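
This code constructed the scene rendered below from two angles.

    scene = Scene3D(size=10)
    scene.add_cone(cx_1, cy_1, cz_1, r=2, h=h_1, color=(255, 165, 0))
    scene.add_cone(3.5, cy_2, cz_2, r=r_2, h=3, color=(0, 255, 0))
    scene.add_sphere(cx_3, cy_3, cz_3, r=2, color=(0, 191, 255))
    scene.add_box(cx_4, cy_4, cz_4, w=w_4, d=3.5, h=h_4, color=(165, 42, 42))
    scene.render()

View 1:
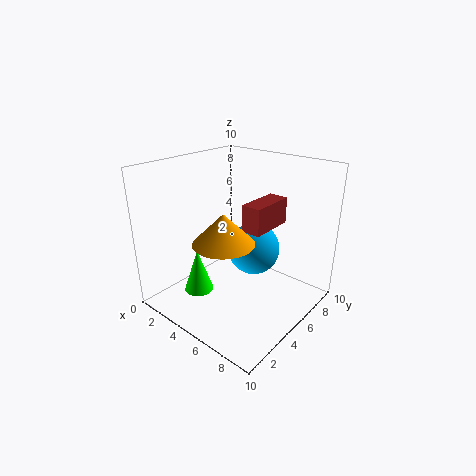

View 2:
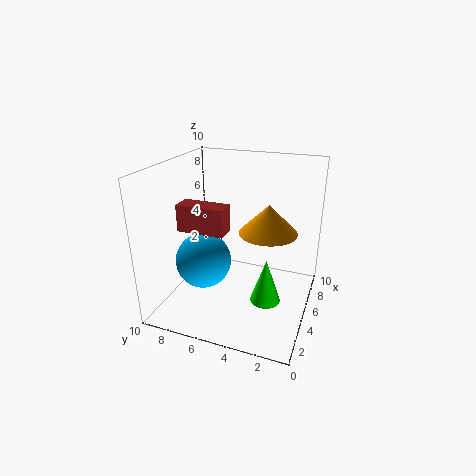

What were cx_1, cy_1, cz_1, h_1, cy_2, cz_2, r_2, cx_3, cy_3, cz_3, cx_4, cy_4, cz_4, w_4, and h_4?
cx_1 = 5.5; cy_1 = 3; cz_1 = 5.5; h_1 = 2; cy_2 = 2.5; cz_2 = 1.5; r_2 = 1; cx_3 = 4.5; cy_3 = 7.5; cz_3 = 3; cx_4 = 4.5; cy_4 = 6; cz_4 = 5; w_4 = 1.5; h_4 = 2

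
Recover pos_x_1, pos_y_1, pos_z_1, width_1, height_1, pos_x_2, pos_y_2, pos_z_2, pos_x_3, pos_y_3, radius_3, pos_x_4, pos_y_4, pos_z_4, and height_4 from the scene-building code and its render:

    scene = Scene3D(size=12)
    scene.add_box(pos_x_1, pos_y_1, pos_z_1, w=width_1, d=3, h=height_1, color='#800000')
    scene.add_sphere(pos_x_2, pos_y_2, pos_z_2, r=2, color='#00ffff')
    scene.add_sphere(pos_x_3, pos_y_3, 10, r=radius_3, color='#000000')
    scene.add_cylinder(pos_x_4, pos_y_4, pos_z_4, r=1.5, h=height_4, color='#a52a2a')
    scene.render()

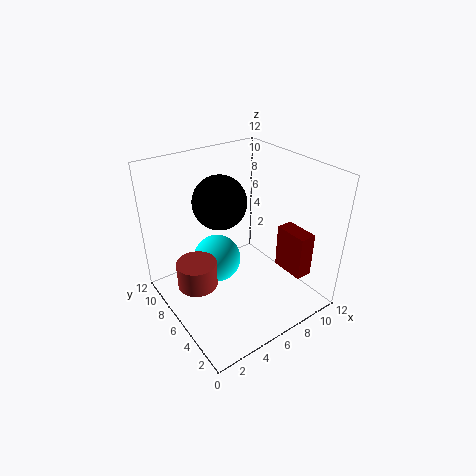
pos_x_1 = 10, pos_y_1 = 2.5, pos_z_1 = 2, width_1 = 1.5, height_1 = 4, pos_x_2 = 4.5, pos_y_2 = 7, pos_z_2 = 4, pos_x_3 = 4, pos_y_3 = 5.5, radius_3 = 2, pos_x_4 = 1.5, pos_y_4 = 5, pos_z_4 = 4, height_4 = 2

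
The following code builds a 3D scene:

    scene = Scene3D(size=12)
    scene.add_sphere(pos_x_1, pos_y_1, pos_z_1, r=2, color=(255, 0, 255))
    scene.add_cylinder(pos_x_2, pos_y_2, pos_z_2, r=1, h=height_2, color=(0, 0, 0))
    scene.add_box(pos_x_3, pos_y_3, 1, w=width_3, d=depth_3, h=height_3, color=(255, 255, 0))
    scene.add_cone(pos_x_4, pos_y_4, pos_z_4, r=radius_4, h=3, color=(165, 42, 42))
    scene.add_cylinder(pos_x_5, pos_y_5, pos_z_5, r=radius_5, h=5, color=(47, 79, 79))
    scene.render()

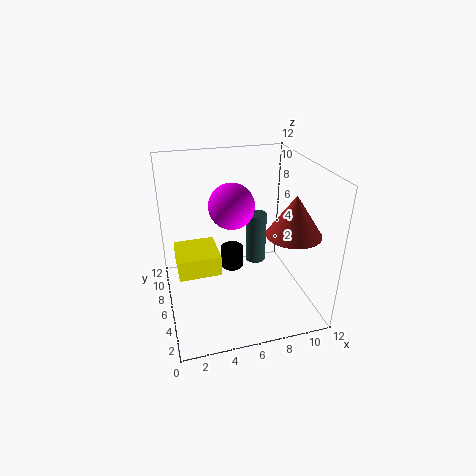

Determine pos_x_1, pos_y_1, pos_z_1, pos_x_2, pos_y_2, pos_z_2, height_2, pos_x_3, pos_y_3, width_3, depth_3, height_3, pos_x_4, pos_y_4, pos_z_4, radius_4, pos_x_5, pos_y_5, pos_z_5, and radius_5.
pos_x_1 = 6, pos_y_1 = 8, pos_z_1 = 8, pos_x_2 = 6, pos_y_2 = 8, pos_z_2 = 2, height_2 = 2, pos_x_3 = 1, pos_y_3 = 8, width_3 = 4, depth_3 = 4, height_3 = 2, pos_x_4 = 9, pos_y_4 = 2, pos_z_4 = 8, radius_4 = 2, pos_x_5 = 9, pos_y_5 = 10, pos_z_5 = 1, radius_5 = 1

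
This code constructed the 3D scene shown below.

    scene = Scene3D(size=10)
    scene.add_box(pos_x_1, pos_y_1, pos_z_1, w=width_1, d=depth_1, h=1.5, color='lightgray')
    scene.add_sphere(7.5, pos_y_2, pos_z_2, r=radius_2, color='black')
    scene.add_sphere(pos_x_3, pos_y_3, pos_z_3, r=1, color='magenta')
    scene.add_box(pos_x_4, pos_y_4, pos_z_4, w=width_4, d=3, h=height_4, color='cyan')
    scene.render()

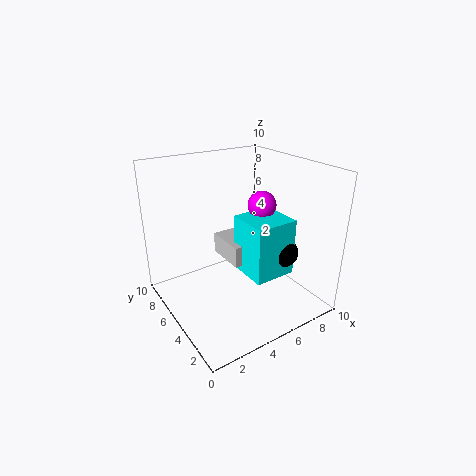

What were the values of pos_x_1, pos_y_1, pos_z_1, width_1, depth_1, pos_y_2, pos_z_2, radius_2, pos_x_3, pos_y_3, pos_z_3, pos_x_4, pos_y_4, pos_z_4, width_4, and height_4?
pos_x_1 = 4.5
pos_y_1 = 4.5
pos_z_1 = 3
width_1 = 2
depth_1 = 3
pos_y_2 = 3
pos_z_2 = 4
radius_2 = 1
pos_x_3 = 7
pos_y_3 = 5
pos_z_3 = 7
pos_x_4 = 5
pos_y_4 = 2.5
pos_z_4 = 2.5
width_4 = 3
height_4 = 4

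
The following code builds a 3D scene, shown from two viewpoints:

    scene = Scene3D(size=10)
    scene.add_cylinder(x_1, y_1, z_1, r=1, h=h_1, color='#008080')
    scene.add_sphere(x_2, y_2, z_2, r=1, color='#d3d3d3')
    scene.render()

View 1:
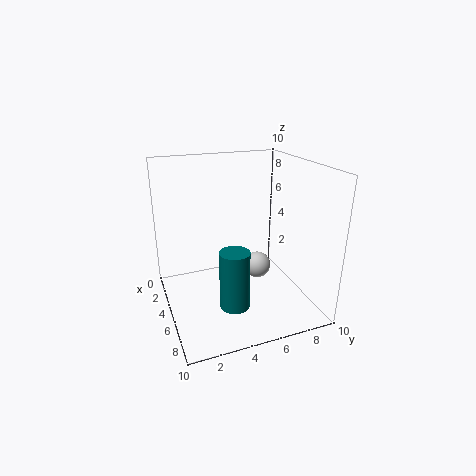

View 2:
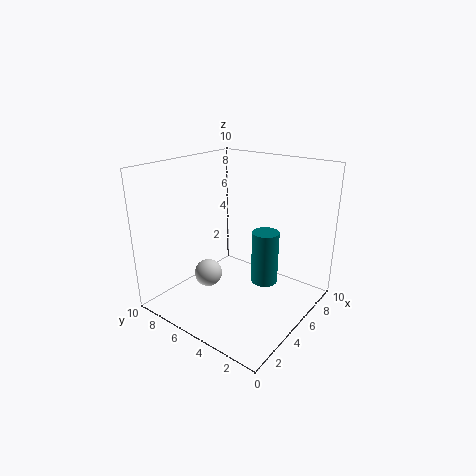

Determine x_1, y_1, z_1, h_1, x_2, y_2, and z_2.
x_1 = 7
y_1 = 4
z_1 = 1
h_1 = 4
x_2 = 4
y_2 = 7
z_2 = 2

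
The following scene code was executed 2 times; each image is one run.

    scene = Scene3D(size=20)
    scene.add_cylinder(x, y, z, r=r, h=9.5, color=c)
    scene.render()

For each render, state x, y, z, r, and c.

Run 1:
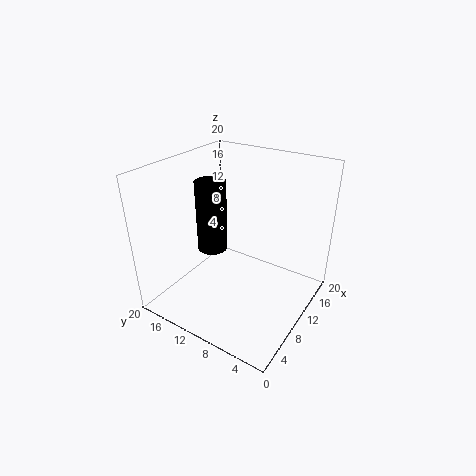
x = 7.5; y = 12.5; z = 9; r = 2; c = 'black'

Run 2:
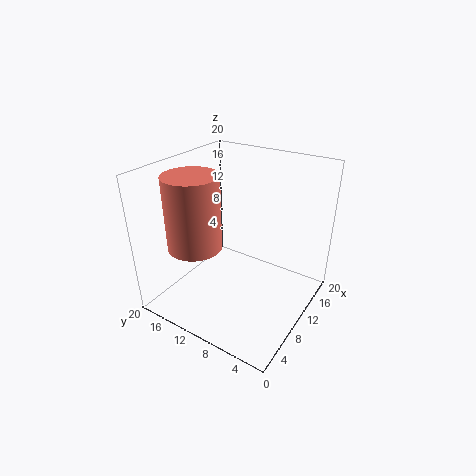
x = 4.5; y = 13; z = 10.5; r = 3.5; c = 'salmon'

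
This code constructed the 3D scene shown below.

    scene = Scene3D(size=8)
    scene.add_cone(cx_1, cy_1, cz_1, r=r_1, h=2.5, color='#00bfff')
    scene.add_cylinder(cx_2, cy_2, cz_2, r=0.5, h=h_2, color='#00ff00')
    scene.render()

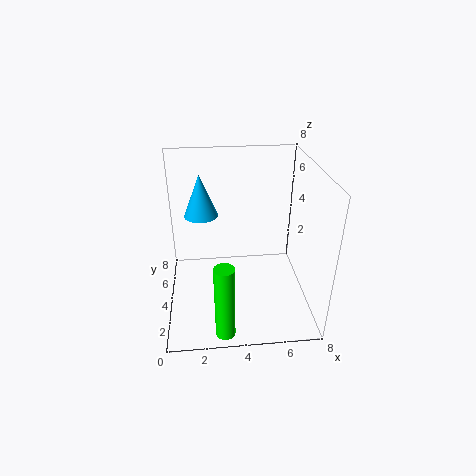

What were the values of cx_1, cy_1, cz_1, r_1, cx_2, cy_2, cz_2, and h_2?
cx_1 = 2
cy_1 = 6
cz_1 = 4.5
r_1 = 1
cx_2 = 3
cy_2 = 0.5
cz_2 = 0.5
h_2 = 4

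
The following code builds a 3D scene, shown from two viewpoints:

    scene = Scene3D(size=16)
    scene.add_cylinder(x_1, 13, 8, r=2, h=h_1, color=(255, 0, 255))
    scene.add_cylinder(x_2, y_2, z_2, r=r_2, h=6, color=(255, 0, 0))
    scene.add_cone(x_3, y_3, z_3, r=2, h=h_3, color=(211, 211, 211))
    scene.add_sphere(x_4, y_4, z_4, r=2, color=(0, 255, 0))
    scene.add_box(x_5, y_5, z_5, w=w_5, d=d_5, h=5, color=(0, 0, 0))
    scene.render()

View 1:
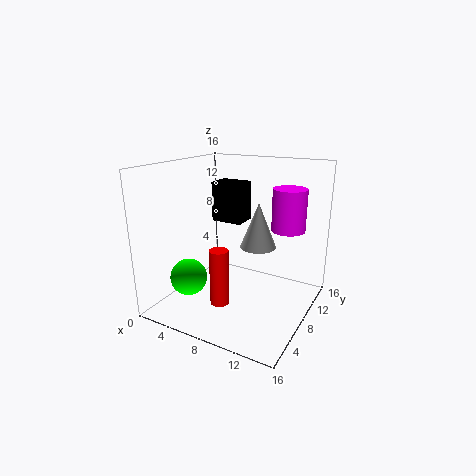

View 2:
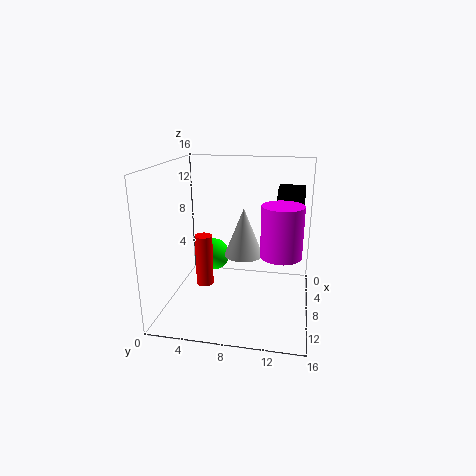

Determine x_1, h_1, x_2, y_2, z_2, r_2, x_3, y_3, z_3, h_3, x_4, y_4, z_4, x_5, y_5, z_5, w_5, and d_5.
x_1 = 12, h_1 = 5, x_2 = 8, y_2 = 4, z_2 = 2, r_2 = 1, x_3 = 10, y_3 = 9, z_3 = 7, h_3 = 5, x_4 = 4, y_4 = 4, z_4 = 4, x_5 = 2, y_5 = 12, z_5 = 8, w_5 = 4, d_5 = 3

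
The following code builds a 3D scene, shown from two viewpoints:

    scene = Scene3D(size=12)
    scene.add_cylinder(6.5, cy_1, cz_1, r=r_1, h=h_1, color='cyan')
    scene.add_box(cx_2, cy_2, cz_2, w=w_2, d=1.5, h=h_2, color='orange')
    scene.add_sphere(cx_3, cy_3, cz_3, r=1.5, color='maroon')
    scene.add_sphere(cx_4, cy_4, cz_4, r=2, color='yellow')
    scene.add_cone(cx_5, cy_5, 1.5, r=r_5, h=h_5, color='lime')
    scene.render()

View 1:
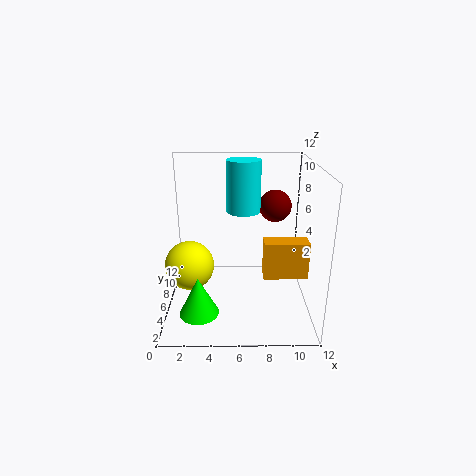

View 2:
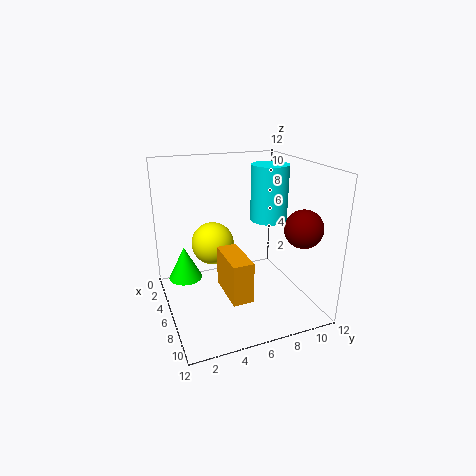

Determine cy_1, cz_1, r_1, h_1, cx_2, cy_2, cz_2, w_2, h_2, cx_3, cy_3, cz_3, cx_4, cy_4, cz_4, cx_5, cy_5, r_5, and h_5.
cy_1 = 8.5; cz_1 = 7.5; r_1 = 1.5; h_1 = 4.5; cx_2 = 8; cy_2 = 3.5; cz_2 = 3.5; w_2 = 3.5; h_2 = 3; cx_3 = 9.5; cy_3 = 10; cz_3 = 7.5; cx_4 = 2; cy_4 = 5; cz_4 = 4; cx_5 = 3; cy_5 = 2; r_5 = 1.5; h_5 = 3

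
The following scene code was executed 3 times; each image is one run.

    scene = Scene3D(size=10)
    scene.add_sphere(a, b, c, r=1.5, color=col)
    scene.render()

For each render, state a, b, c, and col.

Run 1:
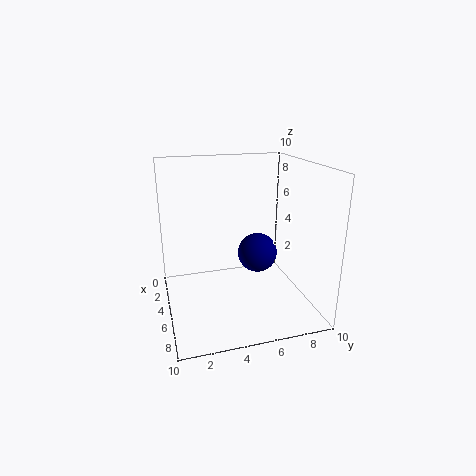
a = 3.5
b = 7
c = 3
col = 'navy'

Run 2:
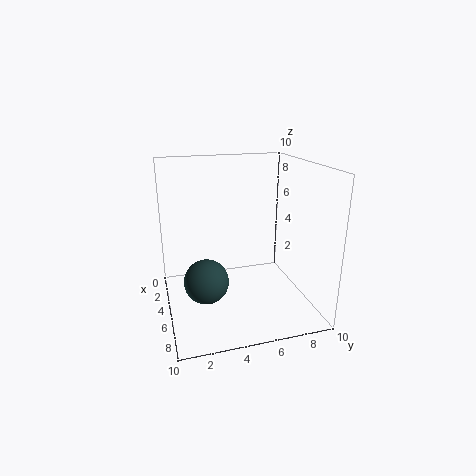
a = 6
b = 2.5
c = 2.5
col = 'darkslategray'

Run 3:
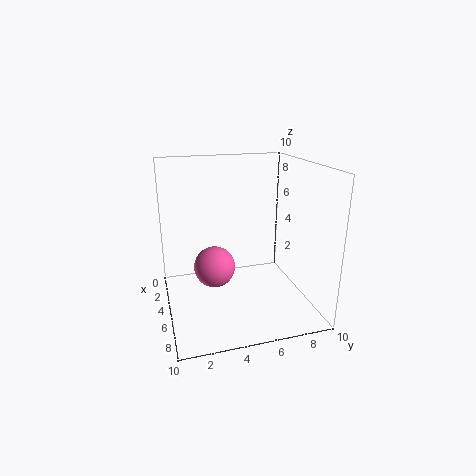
a = 4
b = 3.5
c = 2.5
col = 'hotpink'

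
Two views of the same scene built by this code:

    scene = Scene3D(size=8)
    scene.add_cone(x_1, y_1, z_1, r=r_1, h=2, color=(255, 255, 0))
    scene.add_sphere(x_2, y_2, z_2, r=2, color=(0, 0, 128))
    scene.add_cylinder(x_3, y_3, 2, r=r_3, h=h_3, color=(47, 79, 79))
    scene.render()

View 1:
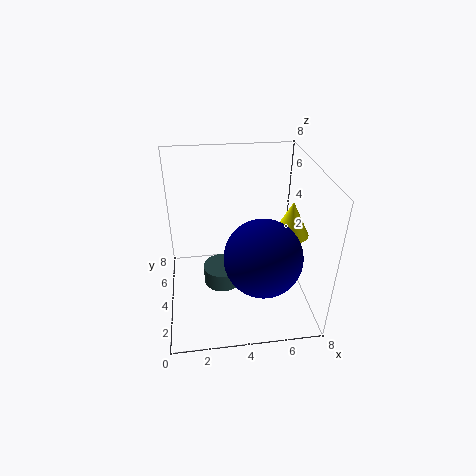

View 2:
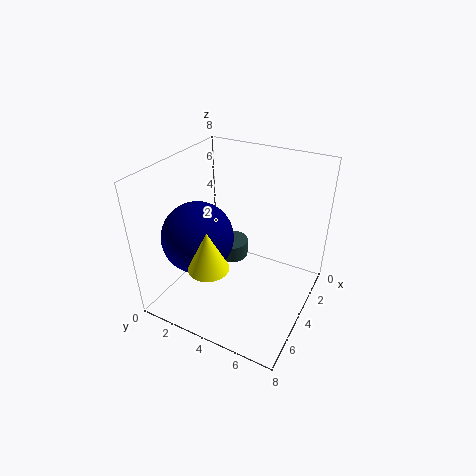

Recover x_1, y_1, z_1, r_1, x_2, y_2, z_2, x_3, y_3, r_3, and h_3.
x_1 = 7; y_1 = 4; z_1 = 4; r_1 = 1; x_2 = 5; y_2 = 2; z_2 = 4; x_3 = 3; y_3 = 3; r_3 = 1; h_3 = 1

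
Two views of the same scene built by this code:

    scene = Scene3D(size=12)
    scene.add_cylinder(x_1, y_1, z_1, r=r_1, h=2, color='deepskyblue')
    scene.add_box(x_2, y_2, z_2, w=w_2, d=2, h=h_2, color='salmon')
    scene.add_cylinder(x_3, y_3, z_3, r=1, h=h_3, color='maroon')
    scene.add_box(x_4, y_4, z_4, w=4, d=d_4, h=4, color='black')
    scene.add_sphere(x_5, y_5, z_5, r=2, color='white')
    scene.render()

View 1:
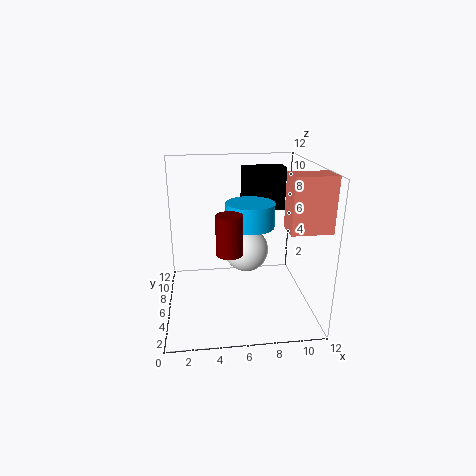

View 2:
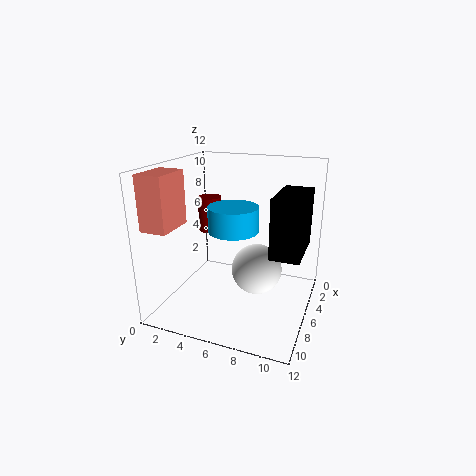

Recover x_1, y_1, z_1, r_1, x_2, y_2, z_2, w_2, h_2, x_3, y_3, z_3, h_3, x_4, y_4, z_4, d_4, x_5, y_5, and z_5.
x_1 = 7
y_1 = 6
z_1 = 7
r_1 = 2
x_2 = 9
y_2 = 1
z_2 = 8
w_2 = 3
h_2 = 4
x_3 = 5
y_3 = 3
z_3 = 6
h_3 = 3
x_4 = 7
y_4 = 10
z_4 = 7
d_4 = 2
x_5 = 7
y_5 = 8
z_5 = 4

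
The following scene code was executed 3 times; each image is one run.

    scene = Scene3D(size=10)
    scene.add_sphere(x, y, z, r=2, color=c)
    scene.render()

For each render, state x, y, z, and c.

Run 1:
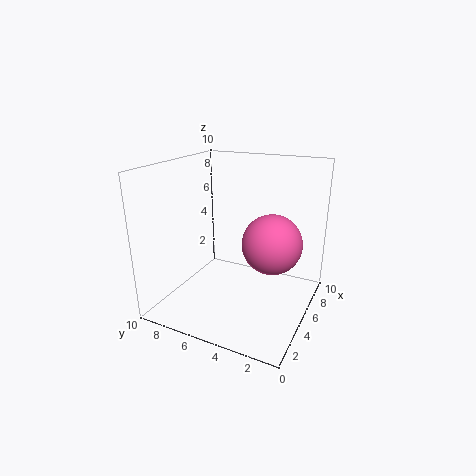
x = 5, y = 2.5, z = 5, c = 'hotpink'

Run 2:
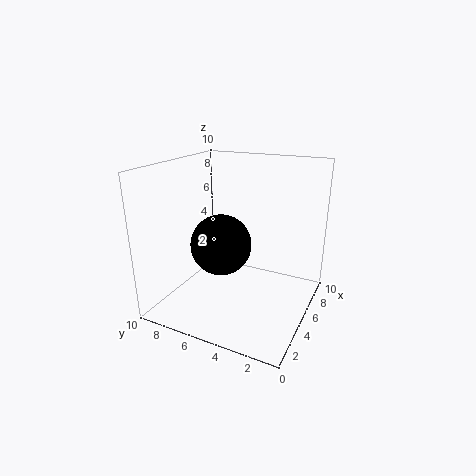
x = 3.5, y = 5.5, z = 5, c = 'black'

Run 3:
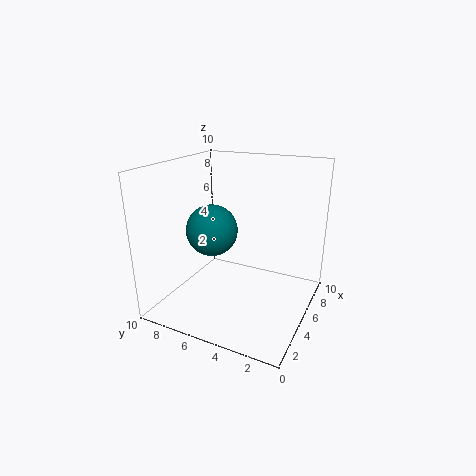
x = 6.5, y = 8, z = 4.5, c = 'teal'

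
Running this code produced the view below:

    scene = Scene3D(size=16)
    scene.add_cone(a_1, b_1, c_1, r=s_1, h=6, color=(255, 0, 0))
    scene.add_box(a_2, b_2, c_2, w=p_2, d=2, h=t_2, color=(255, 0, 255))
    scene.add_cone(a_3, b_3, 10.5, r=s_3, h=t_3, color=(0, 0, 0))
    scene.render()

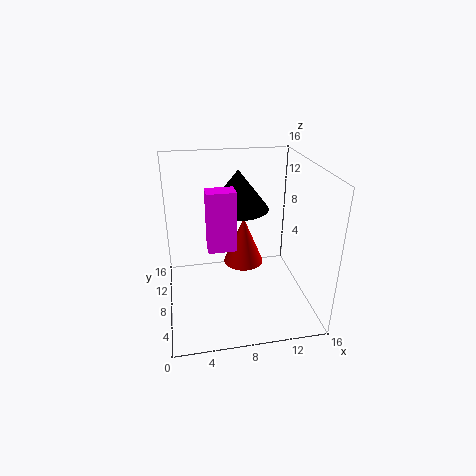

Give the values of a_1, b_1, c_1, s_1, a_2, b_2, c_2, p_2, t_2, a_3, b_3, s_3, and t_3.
a_1 = 9.5, b_1 = 12, c_1 = 2.5, s_1 = 2.5, a_2 = 4.5, b_2 = 6, c_2 = 7.5, p_2 = 3, t_2 = 6.5, a_3 = 8.5, b_3 = 10.5, s_3 = 3.5, t_3 = 4.5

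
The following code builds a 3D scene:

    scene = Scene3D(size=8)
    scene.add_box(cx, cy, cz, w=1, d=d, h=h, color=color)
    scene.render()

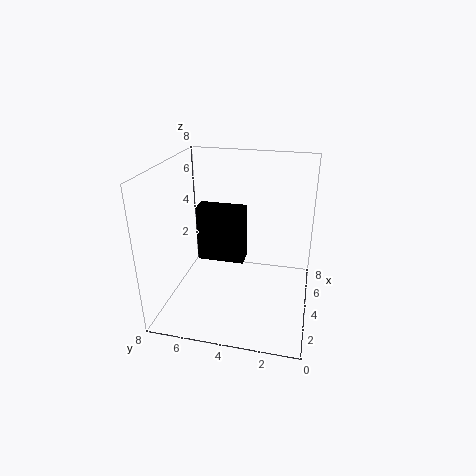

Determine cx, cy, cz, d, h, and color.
cx = 3, cy = 3.5, cz = 3, d = 2.5, h = 3, color = 'black'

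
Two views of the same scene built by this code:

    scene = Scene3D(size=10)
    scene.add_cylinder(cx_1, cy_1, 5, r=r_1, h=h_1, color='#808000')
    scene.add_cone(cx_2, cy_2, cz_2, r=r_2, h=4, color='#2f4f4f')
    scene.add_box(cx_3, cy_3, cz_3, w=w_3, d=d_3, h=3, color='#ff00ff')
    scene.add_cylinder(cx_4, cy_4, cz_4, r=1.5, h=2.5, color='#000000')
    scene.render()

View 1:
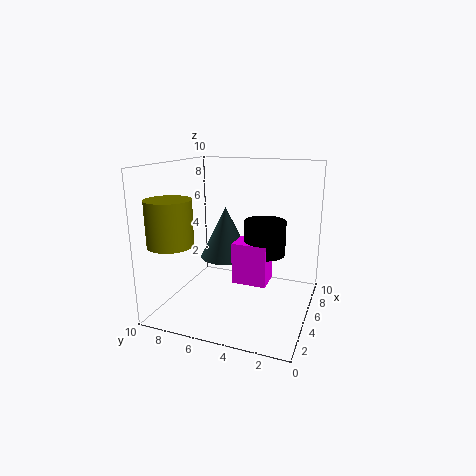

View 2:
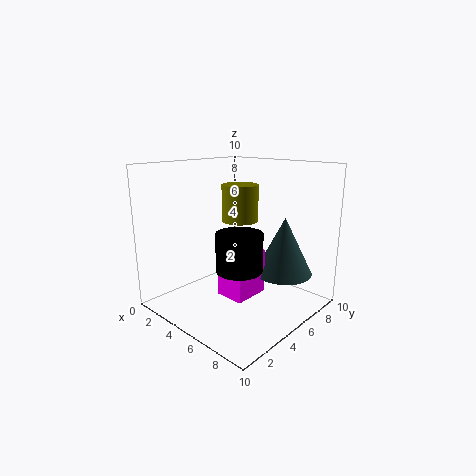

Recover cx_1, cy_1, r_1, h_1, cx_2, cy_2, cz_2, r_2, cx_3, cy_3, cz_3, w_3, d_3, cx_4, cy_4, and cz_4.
cx_1 = 2; cy_1 = 8.5; r_1 = 1.5; h_1 = 3; cx_2 = 7.5; cy_2 = 7; cz_2 = 2.5; r_2 = 2; cx_3 = 5; cy_3 = 3; cz_3 = 1.5; w_3 = 2; d_3 = 2.5; cx_4 = 6.5; cy_4 = 3.5; cz_4 = 3.5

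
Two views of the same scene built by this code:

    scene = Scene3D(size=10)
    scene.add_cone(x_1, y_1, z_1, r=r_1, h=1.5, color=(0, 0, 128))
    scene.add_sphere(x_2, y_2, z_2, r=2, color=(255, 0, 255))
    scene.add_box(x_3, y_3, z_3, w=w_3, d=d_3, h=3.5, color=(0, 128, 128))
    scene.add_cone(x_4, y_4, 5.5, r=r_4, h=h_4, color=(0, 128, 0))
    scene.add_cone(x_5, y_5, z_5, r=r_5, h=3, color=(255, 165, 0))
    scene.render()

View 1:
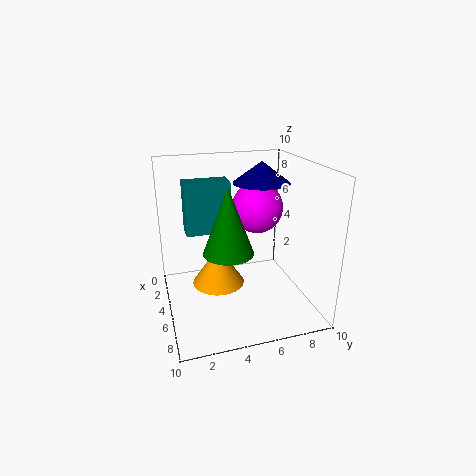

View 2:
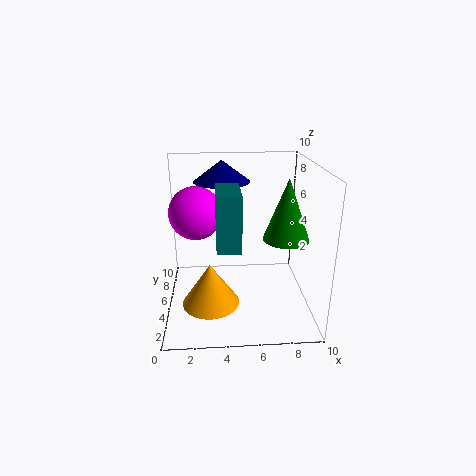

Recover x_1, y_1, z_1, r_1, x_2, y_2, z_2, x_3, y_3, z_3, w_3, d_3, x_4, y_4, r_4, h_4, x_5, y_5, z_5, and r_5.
x_1 = 4
y_1 = 7
z_1 = 8.5
r_1 = 2
x_2 = 2
y_2 = 7.5
z_2 = 6
x_3 = 3.5
y_3 = 1.5
z_3 = 5.5
w_3 = 1.5
d_3 = 3
x_4 = 8
y_4 = 3.5
r_4 = 1.5
h_4 = 4
x_5 = 3
y_5 = 4
z_5 = 0.5
r_5 = 2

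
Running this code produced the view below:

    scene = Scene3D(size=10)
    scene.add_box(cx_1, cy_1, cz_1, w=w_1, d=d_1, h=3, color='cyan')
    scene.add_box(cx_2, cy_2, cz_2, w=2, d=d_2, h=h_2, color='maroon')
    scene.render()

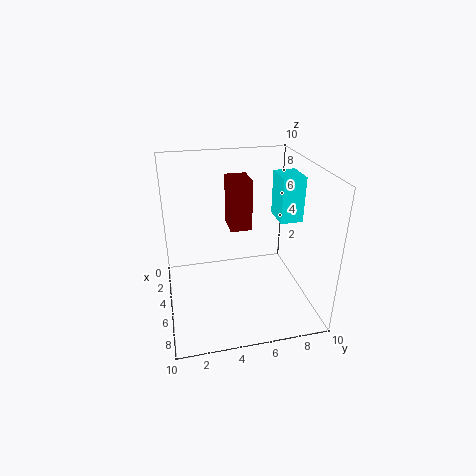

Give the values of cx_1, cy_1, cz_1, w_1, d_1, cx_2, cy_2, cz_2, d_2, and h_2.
cx_1 = 4.5
cy_1 = 7.5
cz_1 = 6.5
w_1 = 2
d_1 = 1.5
cx_2 = 3
cy_2 = 4.5
cz_2 = 5.5
d_2 = 1.5
h_2 = 3.5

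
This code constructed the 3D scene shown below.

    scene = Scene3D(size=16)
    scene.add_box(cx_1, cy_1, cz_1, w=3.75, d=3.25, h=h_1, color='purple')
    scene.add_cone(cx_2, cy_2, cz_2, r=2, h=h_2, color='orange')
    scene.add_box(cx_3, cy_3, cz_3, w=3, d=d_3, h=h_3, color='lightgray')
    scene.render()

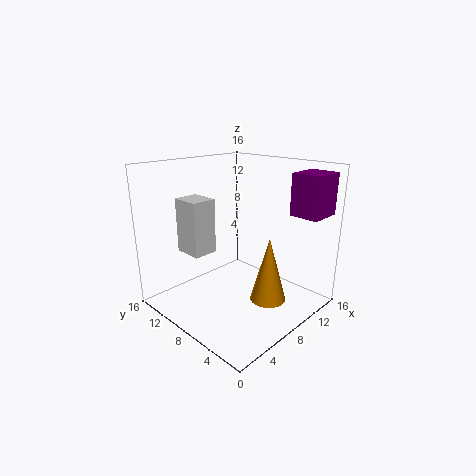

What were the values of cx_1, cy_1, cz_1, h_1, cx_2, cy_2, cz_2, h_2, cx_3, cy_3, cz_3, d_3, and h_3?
cx_1 = 11.5, cy_1 = 0.5, cz_1 = 10.75, h_1 = 4.5, cx_2 = 9.25, cy_2 = 4.5, cz_2 = 1.25, h_2 = 7.25, cx_3 = 5, cy_3 = 11.75, cz_3 = 5.25, d_3 = 3.5, h_3 = 6.5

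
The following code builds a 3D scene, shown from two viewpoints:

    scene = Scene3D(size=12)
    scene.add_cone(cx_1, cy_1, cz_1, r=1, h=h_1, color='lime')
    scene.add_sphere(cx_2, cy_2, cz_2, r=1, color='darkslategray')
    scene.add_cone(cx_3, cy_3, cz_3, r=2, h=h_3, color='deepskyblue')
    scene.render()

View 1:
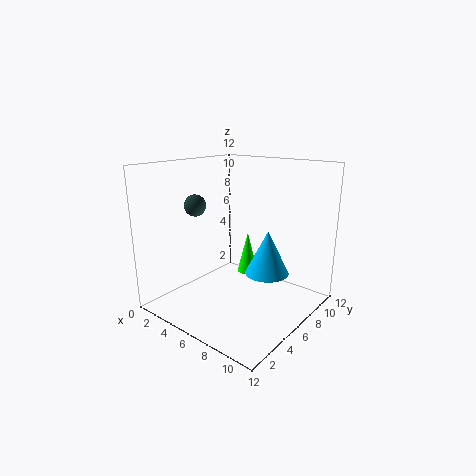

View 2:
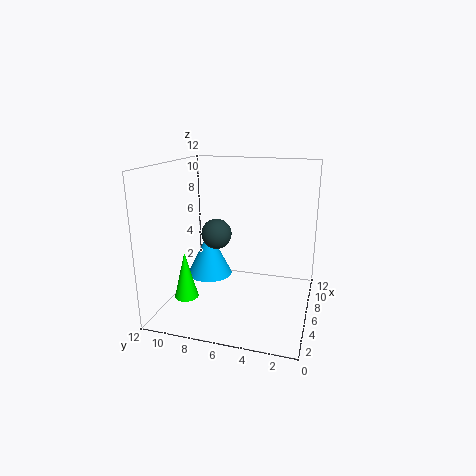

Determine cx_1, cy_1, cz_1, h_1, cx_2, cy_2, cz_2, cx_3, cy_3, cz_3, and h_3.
cx_1 = 4, cy_1 = 10, cz_1 = 1, h_1 = 4, cx_2 = 1, cy_2 = 6, cz_2 = 8, cx_3 = 7, cy_3 = 9, cz_3 = 2, h_3 = 4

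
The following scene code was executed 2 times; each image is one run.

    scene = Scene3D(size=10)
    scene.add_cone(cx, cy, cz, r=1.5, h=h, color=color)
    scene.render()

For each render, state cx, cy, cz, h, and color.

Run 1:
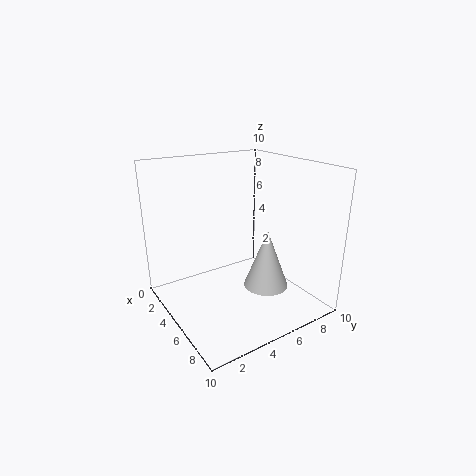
cx = 7; cy = 6; cz = 2; h = 4; color = 'lightgray'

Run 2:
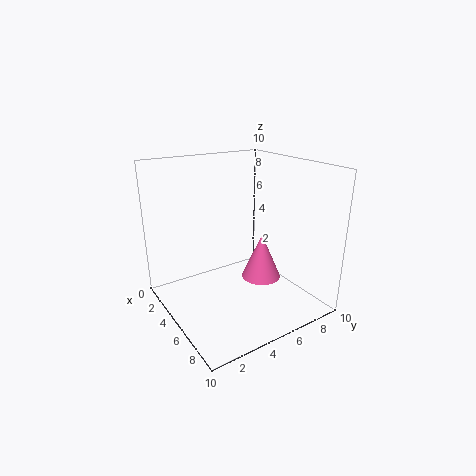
cx = 4.5; cy = 7.5; cz = 1; h = 3.5; color = 'hotpink'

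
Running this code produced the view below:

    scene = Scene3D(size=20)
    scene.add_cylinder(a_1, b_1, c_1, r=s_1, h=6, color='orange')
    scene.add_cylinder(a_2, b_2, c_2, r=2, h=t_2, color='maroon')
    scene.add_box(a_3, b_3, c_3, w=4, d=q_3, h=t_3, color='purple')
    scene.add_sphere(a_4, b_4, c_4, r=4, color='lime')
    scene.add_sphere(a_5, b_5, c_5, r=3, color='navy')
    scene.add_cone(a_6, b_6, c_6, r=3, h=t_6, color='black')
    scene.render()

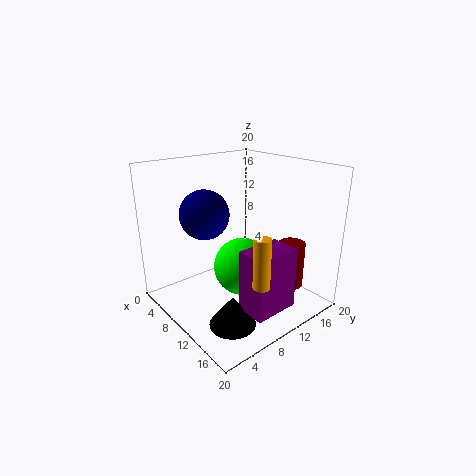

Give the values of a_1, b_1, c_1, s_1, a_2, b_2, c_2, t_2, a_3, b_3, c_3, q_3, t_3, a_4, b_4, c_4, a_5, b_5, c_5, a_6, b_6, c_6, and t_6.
a_1 = 19; b_1 = 6; c_1 = 8; s_1 = 1; a_2 = 13; b_2 = 18; c_2 = 1; t_2 = 7; a_3 = 15; b_3 = 6; c_3 = 3; q_3 = 6; t_3 = 8; a_4 = 11; b_4 = 10; c_4 = 6; a_5 = 11; b_5 = 4; c_5 = 15; a_6 = 15; b_6 = 5; c_6 = 1; t_6 = 4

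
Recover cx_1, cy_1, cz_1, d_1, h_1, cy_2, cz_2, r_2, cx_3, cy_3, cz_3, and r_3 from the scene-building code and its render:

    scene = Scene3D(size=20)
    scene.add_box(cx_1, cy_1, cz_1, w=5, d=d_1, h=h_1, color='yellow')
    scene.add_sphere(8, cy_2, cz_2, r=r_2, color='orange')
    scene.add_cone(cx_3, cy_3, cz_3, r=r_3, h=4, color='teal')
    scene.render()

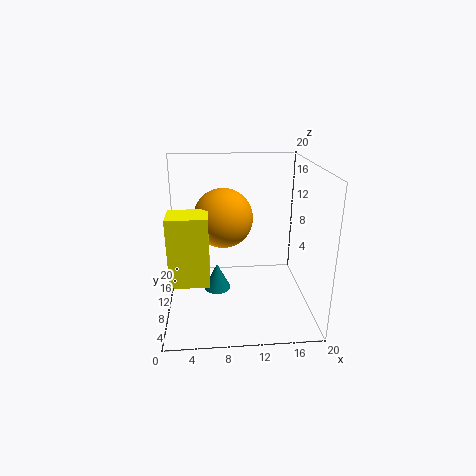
cx_1 = 1; cy_1 = 4; cz_1 = 6; d_1 = 4; h_1 = 9; cy_2 = 10; cz_2 = 13; r_2 = 4; cx_3 = 7; cy_3 = 12; cz_3 = 1; r_3 = 2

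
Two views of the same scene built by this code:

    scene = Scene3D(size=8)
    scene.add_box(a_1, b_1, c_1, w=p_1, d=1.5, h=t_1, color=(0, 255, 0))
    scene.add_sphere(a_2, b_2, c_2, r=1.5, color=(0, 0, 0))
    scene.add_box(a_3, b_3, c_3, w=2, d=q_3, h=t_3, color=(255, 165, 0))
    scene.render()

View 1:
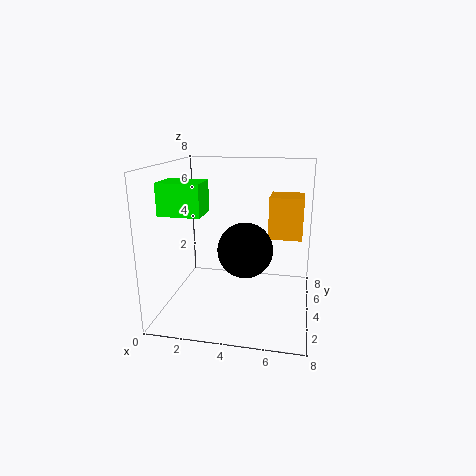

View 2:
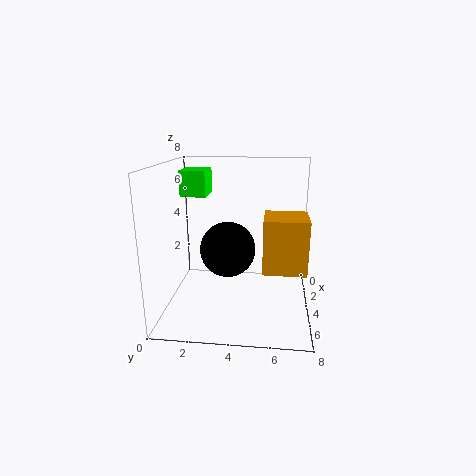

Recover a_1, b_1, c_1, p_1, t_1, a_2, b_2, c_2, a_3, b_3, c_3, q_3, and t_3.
a_1 = 1
b_1 = 0.5
c_1 = 6
p_1 = 2
t_1 = 1.5
a_2 = 4.5
b_2 = 3.5
c_2 = 3.5
a_3 = 5.5
b_3 = 5.5
c_3 = 3.5
q_3 = 2
t_3 = 2.5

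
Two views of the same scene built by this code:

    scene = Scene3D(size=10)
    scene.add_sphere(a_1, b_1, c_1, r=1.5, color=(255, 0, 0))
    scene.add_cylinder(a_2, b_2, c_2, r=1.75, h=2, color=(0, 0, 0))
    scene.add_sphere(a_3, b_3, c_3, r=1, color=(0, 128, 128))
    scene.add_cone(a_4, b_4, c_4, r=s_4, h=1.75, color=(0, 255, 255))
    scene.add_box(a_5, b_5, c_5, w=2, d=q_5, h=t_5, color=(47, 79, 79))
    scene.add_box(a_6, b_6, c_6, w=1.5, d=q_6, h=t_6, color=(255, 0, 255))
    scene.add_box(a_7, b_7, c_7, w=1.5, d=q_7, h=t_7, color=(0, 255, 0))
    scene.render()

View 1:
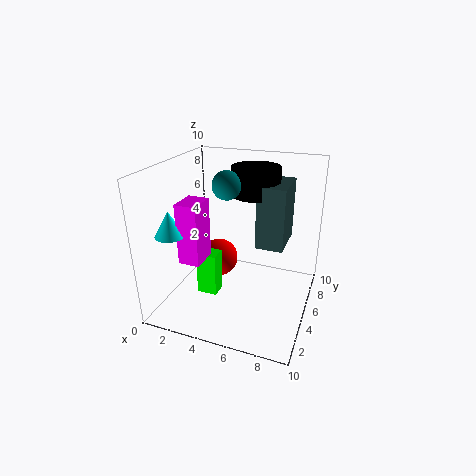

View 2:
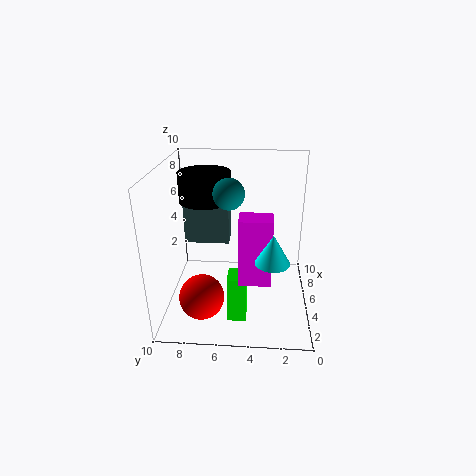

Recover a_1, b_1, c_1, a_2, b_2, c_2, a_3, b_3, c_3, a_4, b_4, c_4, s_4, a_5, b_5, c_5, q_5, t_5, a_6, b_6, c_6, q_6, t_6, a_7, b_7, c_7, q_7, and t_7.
a_1 = 2.5, b_1 = 7.25, c_1 = 1.75, a_2 = 5.5, b_2 = 7.25, c_2 = 7.5, a_3 = 4, b_3 = 5.5, c_3 = 8.5, a_4 = 1, b_4 = 2.75, c_4 = 5.5, s_4 = 1, a_5 = 6, b_5 = 5.75, c_5 = 4, q_5 = 3.25, t_5 = 4.5, a_6 = 1.5, b_6 = 2.75, c_6 = 3.5, q_6 = 2, t_6 = 4.25, a_7 = 2, b_7 = 4.25, c_7 = 0.25, q_7 = 1.25, t_7 = 3.25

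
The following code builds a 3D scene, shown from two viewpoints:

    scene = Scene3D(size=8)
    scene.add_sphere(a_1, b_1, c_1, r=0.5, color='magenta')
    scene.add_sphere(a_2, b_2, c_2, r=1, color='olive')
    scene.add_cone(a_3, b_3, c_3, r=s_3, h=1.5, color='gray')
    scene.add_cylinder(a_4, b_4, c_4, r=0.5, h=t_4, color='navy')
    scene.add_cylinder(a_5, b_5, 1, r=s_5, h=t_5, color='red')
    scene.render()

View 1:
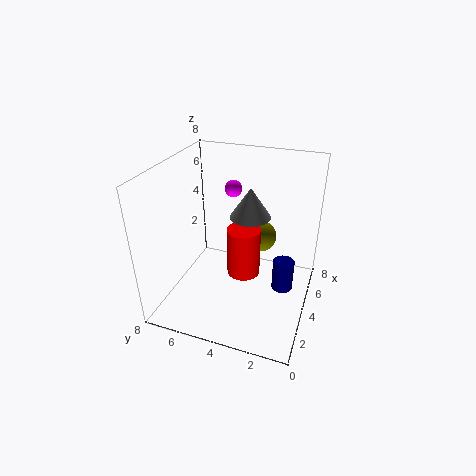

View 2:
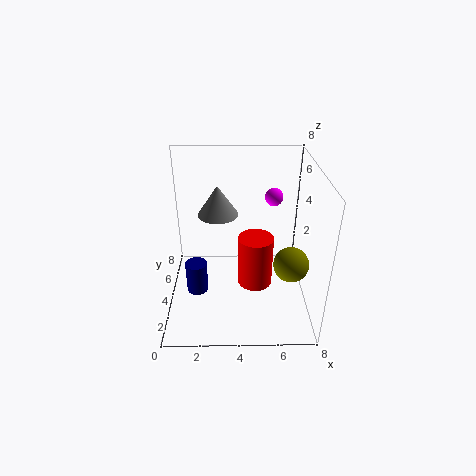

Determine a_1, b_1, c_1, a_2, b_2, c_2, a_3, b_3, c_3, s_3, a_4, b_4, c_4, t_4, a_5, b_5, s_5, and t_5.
a_1 = 6
b_1 = 5
c_1 = 6
a_2 = 7
b_2 = 3.5
c_2 = 2.5
a_3 = 3
b_3 = 3
c_3 = 6
s_3 = 1
a_4 = 2
b_4 = 1
c_4 = 3
t_4 = 1.5
a_5 = 5
b_5 = 4
s_5 = 1
t_5 = 3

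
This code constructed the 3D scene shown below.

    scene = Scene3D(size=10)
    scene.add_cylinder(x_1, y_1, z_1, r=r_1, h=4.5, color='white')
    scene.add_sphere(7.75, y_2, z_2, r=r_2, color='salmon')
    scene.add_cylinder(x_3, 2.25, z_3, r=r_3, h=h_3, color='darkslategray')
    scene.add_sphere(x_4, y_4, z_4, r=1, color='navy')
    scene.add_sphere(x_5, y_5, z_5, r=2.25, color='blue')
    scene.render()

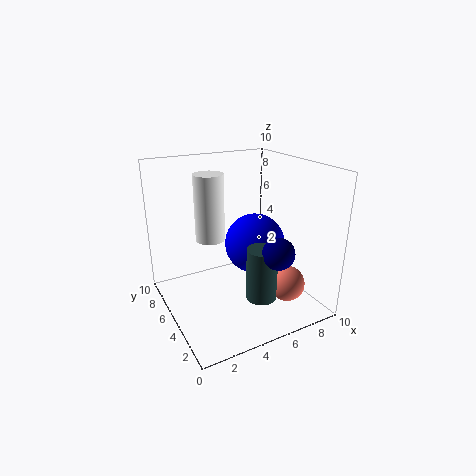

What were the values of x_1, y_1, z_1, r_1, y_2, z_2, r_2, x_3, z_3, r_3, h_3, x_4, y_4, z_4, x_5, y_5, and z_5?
x_1 = 3.25, y_1 = 5.75, z_1 = 5, r_1 = 1, y_2 = 2.75, z_2 = 1.75, r_2 = 1.25, x_3 = 5.25, z_3 = 1.75, r_3 = 1, h_3 = 3.5, x_4 = 5.75, y_4 = 1.25, z_4 = 5.25, x_5 = 7, y_5 = 6, z_5 = 3.75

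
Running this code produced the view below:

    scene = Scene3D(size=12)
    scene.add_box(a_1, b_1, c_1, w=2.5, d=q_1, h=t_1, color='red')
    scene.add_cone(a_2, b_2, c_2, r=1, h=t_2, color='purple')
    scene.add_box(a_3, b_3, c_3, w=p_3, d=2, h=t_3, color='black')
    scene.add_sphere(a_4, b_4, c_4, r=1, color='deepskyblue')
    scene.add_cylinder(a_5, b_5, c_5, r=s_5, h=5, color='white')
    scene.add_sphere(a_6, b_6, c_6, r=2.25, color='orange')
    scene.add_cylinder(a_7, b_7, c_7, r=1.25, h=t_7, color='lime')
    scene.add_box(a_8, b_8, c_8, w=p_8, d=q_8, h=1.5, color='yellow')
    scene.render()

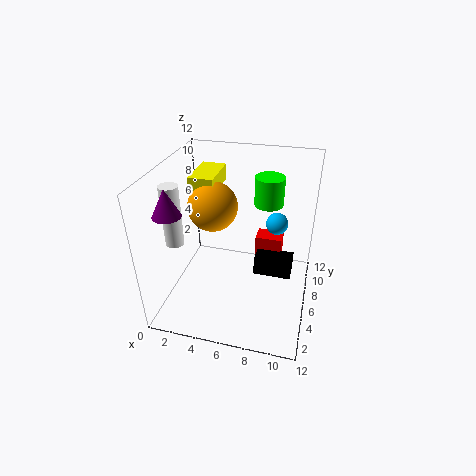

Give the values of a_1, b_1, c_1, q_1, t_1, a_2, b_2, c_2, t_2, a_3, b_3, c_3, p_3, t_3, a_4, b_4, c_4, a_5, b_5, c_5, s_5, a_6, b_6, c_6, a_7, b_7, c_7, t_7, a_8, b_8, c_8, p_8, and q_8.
a_1 = 6.75
b_1 = 9.75
c_1 = 1.75
q_1 = 1.75
t_1 = 2
a_2 = 2.25
b_2 = 1.5
c_2 = 10
t_2 = 2
a_3 = 7
b_3 = 8
c_3 = 0.75
p_3 = 3.5
t_3 = 1.75
a_4 = 8.75
b_4 = 9.5
c_4 = 5.75
a_5 = 1.25
b_5 = 4
c_5 = 6
s_5 = 0.75
a_6 = 3
b_6 = 8.5
c_6 = 7.25
a_7 = 8
b_7 = 8.75
c_7 = 8
t_7 = 2.5
a_8 = 1
b_8 = 8
c_8 = 8.5
p_8 = 2.25
q_8 = 4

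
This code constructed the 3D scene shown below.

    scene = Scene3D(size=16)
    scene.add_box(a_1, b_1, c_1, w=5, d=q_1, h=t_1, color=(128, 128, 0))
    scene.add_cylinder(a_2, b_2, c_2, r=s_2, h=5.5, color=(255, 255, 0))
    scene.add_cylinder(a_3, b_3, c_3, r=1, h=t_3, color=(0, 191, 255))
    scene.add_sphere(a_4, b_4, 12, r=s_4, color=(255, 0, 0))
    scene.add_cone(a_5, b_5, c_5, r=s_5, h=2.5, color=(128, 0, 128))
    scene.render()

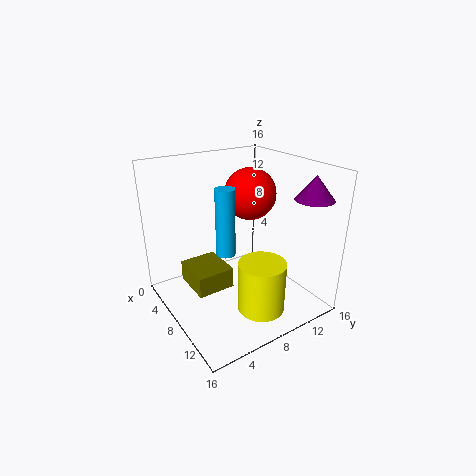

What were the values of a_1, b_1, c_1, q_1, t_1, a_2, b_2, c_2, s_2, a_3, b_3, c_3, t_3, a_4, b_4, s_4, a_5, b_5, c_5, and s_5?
a_1 = 2, b_1 = 3.5, c_1 = 1, q_1 = 4.5, t_1 = 2.5, a_2 = 12.5, b_2 = 8, c_2 = 1.5, s_2 = 2.5, a_3 = 9.5, b_3 = 5.5, c_3 = 7.5, t_3 = 7, a_4 = 6, b_4 = 11, s_4 = 3, a_5 = 13.5, b_5 = 13.5, c_5 = 13, s_5 = 2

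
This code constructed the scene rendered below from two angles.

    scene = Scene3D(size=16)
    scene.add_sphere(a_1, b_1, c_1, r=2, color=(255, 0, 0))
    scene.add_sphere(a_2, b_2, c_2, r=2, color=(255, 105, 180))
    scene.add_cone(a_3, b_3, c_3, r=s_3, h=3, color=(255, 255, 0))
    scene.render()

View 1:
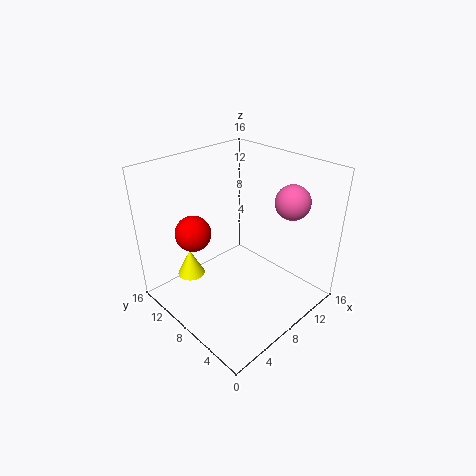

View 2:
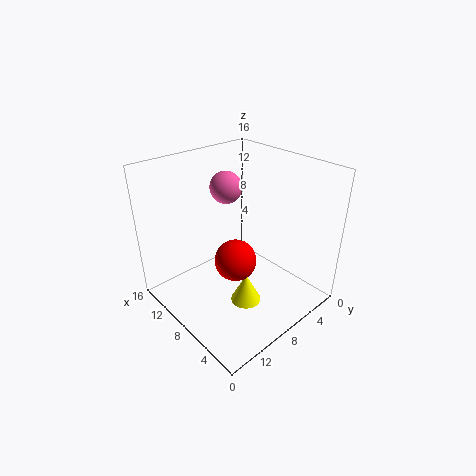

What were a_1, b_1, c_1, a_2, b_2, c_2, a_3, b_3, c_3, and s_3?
a_1 = 4.5, b_1 = 11.5, c_1 = 8.5, a_2 = 13.5, b_2 = 5, c_2 = 11.5, a_3 = 3.5, b_3 = 11, c_3 = 4, s_3 = 1.5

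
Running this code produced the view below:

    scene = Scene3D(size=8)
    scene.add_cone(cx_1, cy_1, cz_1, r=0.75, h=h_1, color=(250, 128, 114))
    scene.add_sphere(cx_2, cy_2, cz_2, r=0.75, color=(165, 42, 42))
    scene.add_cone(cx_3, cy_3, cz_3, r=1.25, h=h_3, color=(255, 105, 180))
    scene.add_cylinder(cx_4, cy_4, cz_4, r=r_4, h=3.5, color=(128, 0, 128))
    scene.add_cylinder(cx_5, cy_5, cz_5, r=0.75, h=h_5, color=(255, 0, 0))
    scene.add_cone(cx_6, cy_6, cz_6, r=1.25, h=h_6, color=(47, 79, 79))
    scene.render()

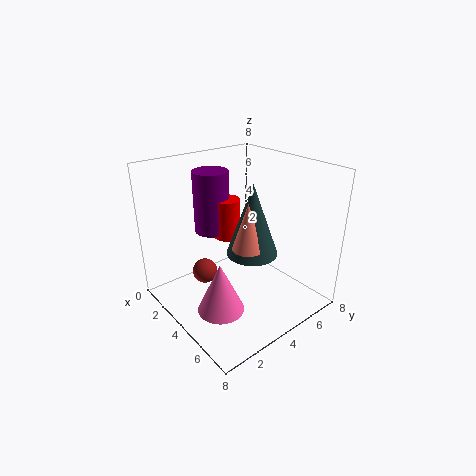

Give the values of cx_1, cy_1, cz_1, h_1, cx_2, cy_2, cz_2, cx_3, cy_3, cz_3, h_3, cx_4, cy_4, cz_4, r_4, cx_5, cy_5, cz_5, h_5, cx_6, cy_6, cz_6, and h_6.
cx_1 = 6.25, cy_1 = 2.75, cz_1 = 4.75, h_1 = 2.25, cx_2 = 2, cy_2 = 3, cz_2 = 1.25, cx_3 = 5, cy_3 = 2, cz_3 = 0.75, h_3 = 2.75, cx_4 = 2.25, cy_4 = 3.5, cz_4 = 4, r_4 = 1, cx_5 = 3, cy_5 = 4, cz_5 = 3.75, h_5 = 2.25, cx_6 = 6, cy_6 = 3.25, cz_6 = 4.25, h_6 = 3.5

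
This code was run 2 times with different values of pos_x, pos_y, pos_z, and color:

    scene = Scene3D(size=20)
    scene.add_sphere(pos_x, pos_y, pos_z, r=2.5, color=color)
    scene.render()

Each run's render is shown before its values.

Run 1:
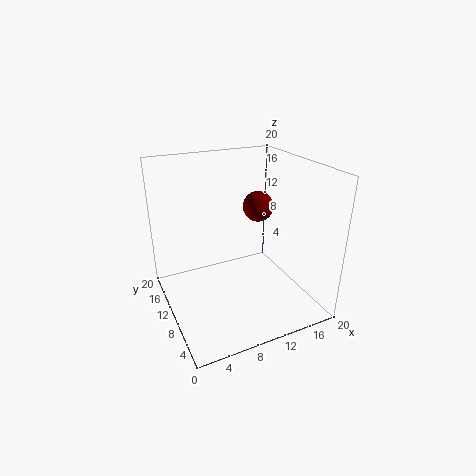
pos_x = 17; pos_y = 17; pos_z = 11; color = 'maroon'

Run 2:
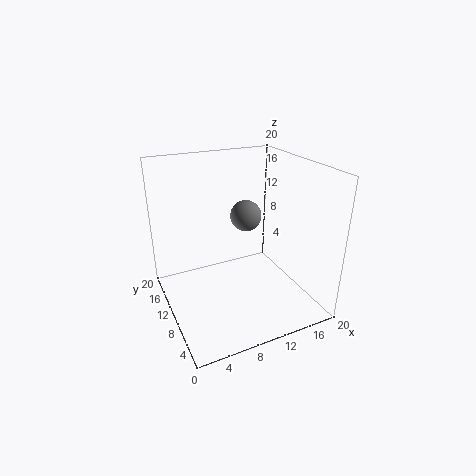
pos_x = 14.5; pos_y = 16.5; pos_z = 10; color = 'gray'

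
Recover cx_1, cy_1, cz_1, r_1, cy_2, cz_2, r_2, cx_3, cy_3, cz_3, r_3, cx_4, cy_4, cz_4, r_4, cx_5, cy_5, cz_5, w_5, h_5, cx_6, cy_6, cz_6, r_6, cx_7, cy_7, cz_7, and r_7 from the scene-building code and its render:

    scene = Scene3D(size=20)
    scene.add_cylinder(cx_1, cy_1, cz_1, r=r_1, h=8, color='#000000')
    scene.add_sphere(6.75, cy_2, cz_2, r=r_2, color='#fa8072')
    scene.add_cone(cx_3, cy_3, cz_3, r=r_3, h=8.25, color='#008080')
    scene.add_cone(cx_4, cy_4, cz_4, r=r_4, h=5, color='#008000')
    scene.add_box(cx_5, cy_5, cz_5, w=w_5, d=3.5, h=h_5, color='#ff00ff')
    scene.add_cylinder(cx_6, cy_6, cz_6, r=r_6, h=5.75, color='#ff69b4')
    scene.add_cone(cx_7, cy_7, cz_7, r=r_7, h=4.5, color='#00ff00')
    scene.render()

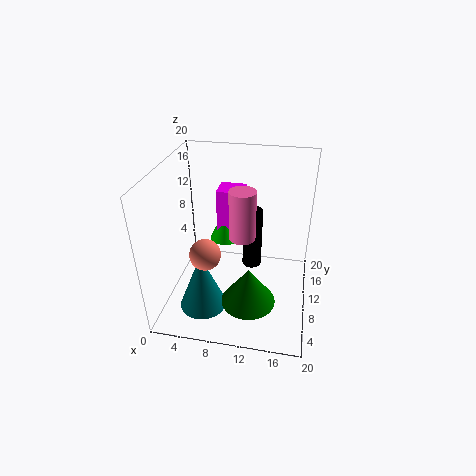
cx_1 = 12.25, cy_1 = 8.25, cz_1 = 7.5, r_1 = 1.25, cy_2 = 5, cz_2 = 10.25, r_2 = 2, cx_3 = 5.75, cy_3 = 5.75, cz_3 = 1, r_3 = 3.25, cx_4 = 12.5, cy_4 = 4.25, cz_4 = 4.25, r_4 = 3.5, cx_5 = 6.5, cy_5 = 12, cz_5 = 8.5, w_5 = 3.75, h_5 = 7.25, cx_6 = 11.75, cy_6 = 3.75, cz_6 = 14.25, r_6 = 1.5, cx_7 = 7.5, cy_7 = 13, cz_7 = 8, r_7 = 2.25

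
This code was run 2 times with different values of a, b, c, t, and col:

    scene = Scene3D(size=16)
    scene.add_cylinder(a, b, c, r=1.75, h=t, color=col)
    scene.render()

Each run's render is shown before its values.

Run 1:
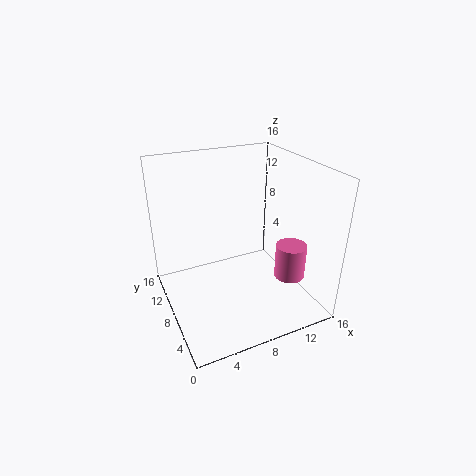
a = 13.5, b = 5.5, c = 3, t = 4, col = 'hotpink'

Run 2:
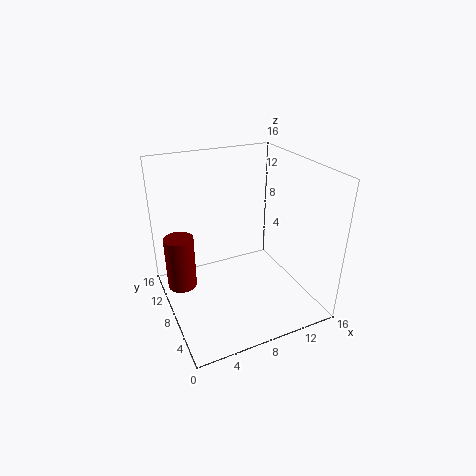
a = 2.25, b = 12, c = 0.75, t = 6.5, col = 'maroon'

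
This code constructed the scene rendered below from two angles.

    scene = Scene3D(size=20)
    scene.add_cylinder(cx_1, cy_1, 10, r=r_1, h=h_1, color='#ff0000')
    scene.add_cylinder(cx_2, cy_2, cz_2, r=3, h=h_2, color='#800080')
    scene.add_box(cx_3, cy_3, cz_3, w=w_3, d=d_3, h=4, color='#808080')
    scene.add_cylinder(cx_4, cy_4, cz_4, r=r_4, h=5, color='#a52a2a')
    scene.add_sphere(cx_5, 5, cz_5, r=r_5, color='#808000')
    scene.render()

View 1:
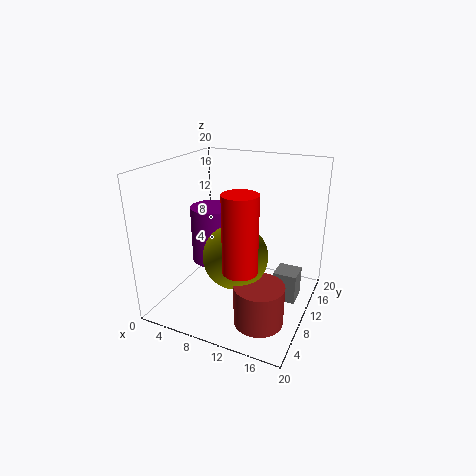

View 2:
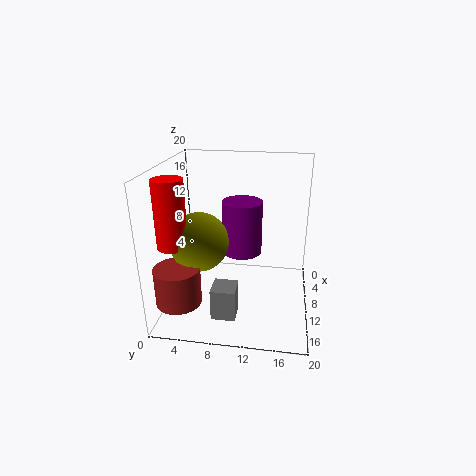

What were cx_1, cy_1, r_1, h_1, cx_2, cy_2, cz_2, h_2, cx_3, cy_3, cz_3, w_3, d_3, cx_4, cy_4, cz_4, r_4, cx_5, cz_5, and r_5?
cx_1 = 14, cy_1 = 2, r_1 = 2, h_1 = 9, cx_2 = 6, cy_2 = 10, cz_2 = 6, h_2 = 8, cx_3 = 16, cy_3 = 8, cz_3 = 3, w_3 = 3, d_3 = 3, cx_4 = 16, cy_4 = 3, cz_4 = 3, r_4 = 3, cx_5 = 12, cz_5 = 10, r_5 = 4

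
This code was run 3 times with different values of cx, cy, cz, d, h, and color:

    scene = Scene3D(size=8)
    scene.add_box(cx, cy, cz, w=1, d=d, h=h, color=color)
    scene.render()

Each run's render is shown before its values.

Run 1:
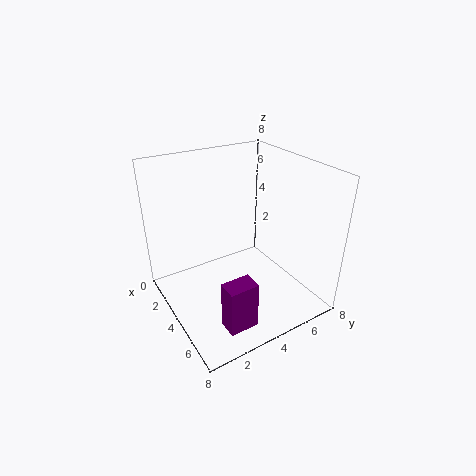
cx = 6.5; cy = 1.5; cz = 1; d = 1.5; h = 2.5; color = 'purple'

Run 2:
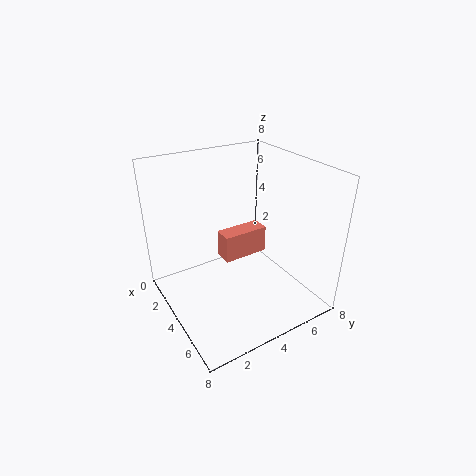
cx = 3.5; cy = 3; cz = 3; d = 2.5; h = 1.5; color = 'salmon'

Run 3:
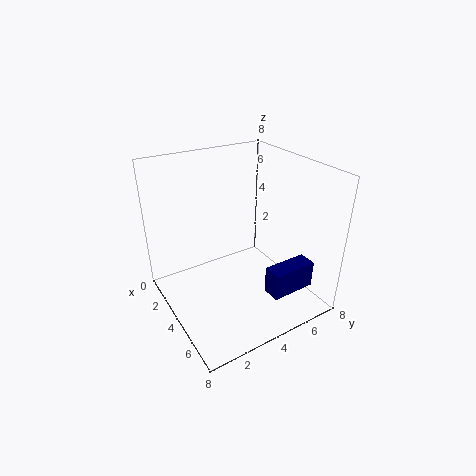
cx = 6; cy = 4.5; cz = 1.5; d = 2.5; h = 1.5; color = 'navy'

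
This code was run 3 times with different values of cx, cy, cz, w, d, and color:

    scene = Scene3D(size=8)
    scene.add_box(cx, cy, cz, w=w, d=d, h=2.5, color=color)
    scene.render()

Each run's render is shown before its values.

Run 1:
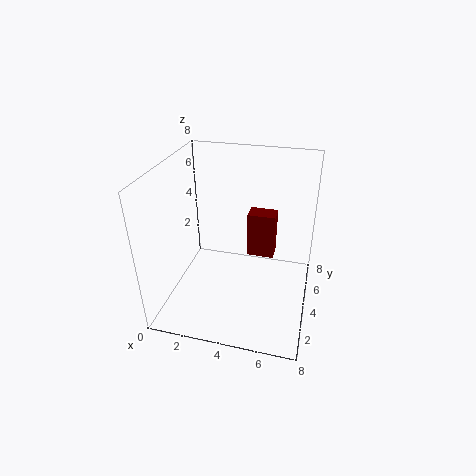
cx = 4.5; cy = 4; cz = 3; w = 1.5; d = 1; color = 'maroon'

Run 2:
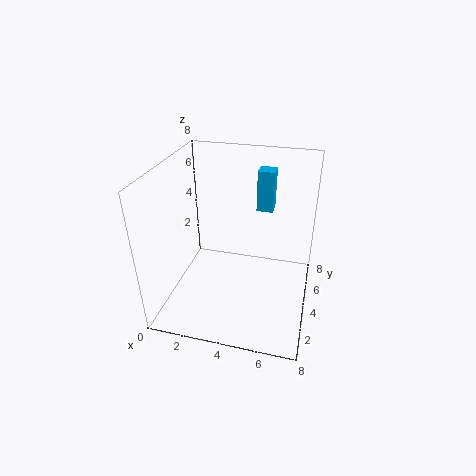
cx = 4.5; cy = 6.5; cz = 4.5; w = 1; d = 1; color = 'deepskyblue'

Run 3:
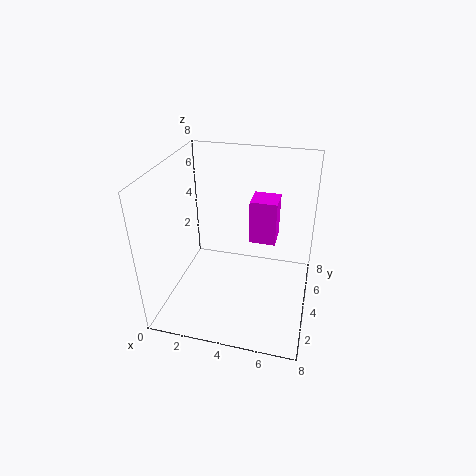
cx = 4.5; cy = 4.5; cz = 3.5; w = 1.5; d = 1.5; color = 'magenta'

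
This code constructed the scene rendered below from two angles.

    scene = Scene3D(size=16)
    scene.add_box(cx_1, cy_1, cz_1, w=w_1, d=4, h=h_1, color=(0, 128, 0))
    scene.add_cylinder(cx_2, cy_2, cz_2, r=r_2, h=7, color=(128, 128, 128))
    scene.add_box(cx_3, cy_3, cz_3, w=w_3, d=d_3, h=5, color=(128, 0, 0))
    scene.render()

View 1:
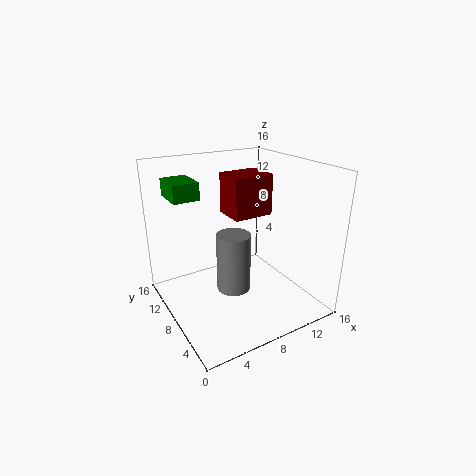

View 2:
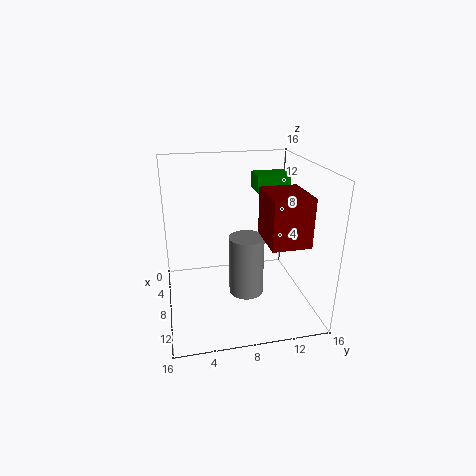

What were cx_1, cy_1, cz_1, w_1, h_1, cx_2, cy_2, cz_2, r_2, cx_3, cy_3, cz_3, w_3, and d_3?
cx_1 = 2; cy_1 = 11; cz_1 = 12; w_1 = 3; h_1 = 2; cx_2 = 8; cy_2 = 9; cz_2 = 1; r_2 = 2; cx_3 = 9; cy_3 = 10; cz_3 = 9; w_3 = 5; d_3 = 4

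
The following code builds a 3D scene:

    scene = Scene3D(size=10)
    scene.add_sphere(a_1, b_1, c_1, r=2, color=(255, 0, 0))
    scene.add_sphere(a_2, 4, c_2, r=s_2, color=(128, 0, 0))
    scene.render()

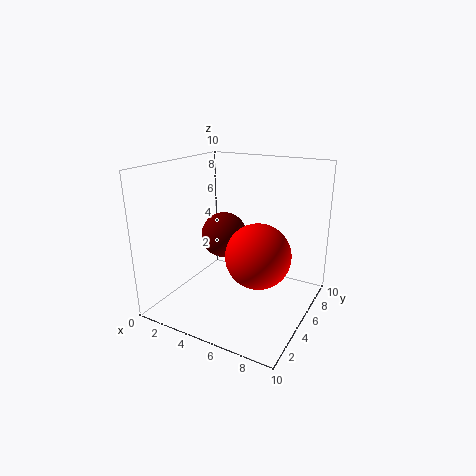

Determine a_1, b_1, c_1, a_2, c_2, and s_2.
a_1 = 7.5, b_1 = 3, c_1 = 5, a_2 = 4.5, c_2 = 5.5, s_2 = 1.5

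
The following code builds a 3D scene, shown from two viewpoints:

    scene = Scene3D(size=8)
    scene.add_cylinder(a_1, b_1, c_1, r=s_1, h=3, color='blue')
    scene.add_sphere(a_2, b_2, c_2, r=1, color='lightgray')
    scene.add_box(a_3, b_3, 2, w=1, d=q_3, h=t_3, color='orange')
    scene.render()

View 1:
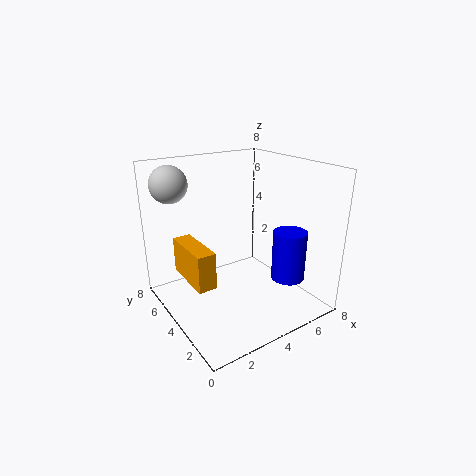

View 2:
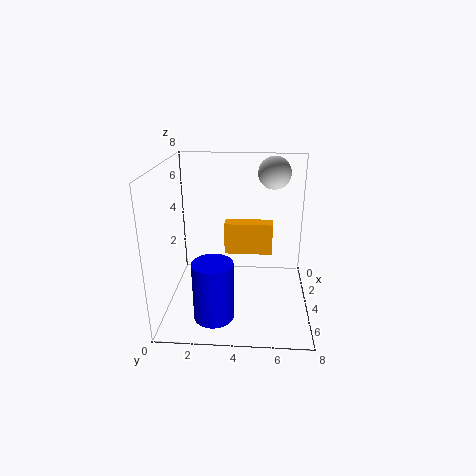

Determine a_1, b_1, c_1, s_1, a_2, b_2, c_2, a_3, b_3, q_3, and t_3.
a_1 = 7; b_1 = 3; c_1 = 1; s_1 = 1; a_2 = 1; b_2 = 6; c_2 = 7; a_3 = 1; b_3 = 3; q_3 = 3; t_3 = 2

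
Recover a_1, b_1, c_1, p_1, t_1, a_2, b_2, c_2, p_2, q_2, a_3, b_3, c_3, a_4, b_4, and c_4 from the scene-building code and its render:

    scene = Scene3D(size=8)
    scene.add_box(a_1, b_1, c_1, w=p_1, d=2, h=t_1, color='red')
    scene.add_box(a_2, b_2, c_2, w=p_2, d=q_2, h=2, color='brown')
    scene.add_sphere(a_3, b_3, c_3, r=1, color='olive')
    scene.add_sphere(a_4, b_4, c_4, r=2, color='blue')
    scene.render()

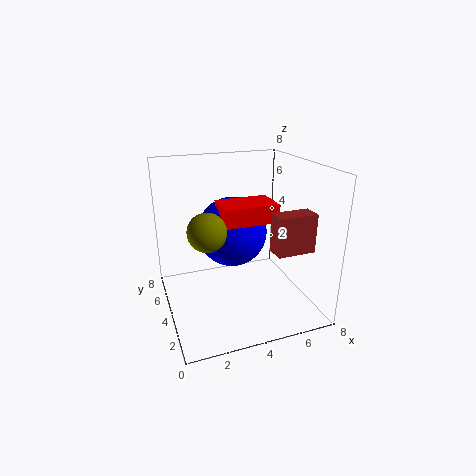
a_1 = 3, b_1 = 3, c_1 = 5, p_1 = 3, t_1 = 1, a_2 = 5, b_2 = 1, c_2 = 4, p_2 = 2, q_2 = 1, a_3 = 2, b_3 = 3, c_3 = 5, a_4 = 4, b_4 = 5, c_4 = 4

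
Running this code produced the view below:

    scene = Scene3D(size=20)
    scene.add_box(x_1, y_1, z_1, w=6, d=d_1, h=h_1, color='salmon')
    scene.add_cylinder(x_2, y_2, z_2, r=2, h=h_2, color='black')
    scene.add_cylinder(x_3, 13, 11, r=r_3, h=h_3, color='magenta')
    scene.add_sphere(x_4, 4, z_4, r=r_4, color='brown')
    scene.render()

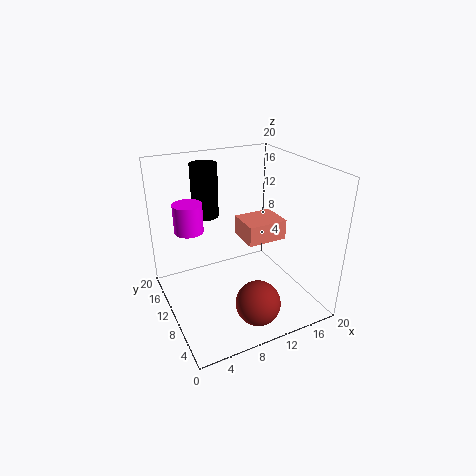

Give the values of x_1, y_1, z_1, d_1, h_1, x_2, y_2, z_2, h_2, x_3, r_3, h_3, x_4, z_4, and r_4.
x_1 = 12, y_1 = 10, z_1 = 8, d_1 = 5, h_1 = 3, x_2 = 8, y_2 = 17, z_2 = 11, h_2 = 8, x_3 = 4, r_3 = 2, h_3 = 4, x_4 = 10, z_4 = 3, r_4 = 3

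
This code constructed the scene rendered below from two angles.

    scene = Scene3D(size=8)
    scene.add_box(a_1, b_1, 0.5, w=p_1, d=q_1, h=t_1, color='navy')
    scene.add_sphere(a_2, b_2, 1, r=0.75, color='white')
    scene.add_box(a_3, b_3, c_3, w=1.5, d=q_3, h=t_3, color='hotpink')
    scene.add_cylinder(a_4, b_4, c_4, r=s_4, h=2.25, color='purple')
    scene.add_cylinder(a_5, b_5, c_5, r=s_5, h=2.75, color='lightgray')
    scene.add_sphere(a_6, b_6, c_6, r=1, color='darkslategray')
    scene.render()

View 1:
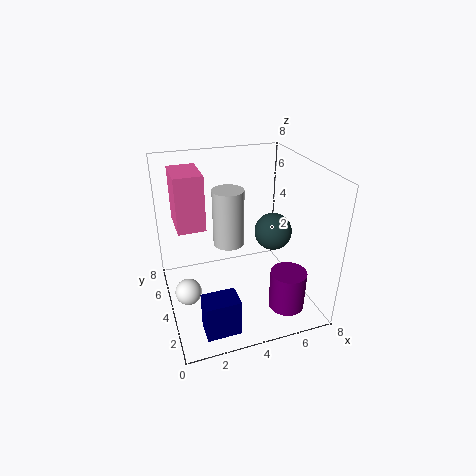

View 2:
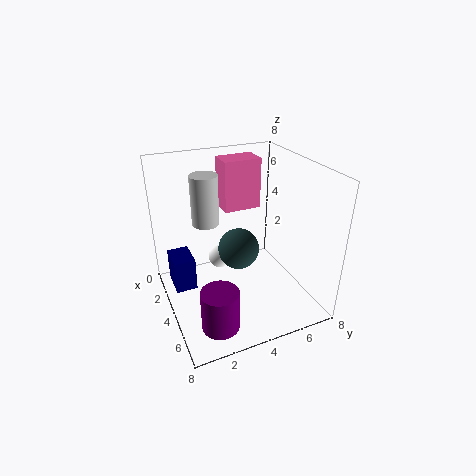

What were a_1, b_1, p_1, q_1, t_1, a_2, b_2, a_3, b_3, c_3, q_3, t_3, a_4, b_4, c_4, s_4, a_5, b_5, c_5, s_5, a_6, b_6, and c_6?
a_1 = 1.25; b_1 = 0.5; p_1 = 1.75; q_1 = 1.25; t_1 = 2; a_2 = 1; b_2 = 4; a_3 = 0.75; b_3 = 4; c_3 = 4.75; q_3 = 2.25; t_3 = 3; a_4 = 6.25; b_4 = 2; c_4 = 0.25; s_4 = 1; a_5 = 3; b_5 = 2.5; c_5 = 4.75; s_5 = 0.75; a_6 = 5.75; b_6 = 3.25; c_6 = 4.5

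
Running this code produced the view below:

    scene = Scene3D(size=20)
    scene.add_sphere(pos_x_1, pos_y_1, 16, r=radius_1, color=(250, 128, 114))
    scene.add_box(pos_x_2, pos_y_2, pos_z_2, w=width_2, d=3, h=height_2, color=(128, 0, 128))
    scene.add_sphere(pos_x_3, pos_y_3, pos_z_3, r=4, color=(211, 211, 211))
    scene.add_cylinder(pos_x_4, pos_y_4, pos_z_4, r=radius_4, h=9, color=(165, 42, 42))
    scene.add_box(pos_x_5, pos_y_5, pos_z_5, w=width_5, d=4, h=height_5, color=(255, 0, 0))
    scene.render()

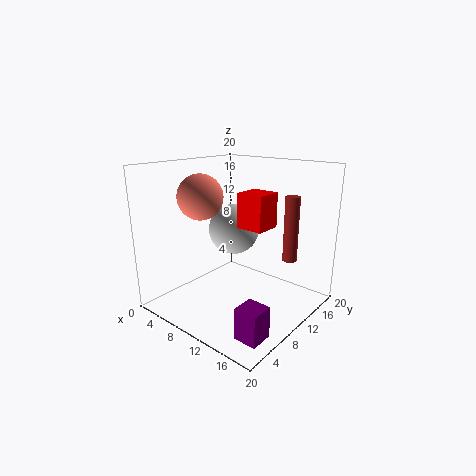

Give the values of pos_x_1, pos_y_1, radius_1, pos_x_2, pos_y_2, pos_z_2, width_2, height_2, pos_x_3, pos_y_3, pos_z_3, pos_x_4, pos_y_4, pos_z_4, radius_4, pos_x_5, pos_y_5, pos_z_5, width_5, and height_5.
pos_x_1 = 7, pos_y_1 = 6, radius_1 = 3, pos_x_2 = 16, pos_y_2 = 2, pos_z_2 = 1, width_2 = 3, height_2 = 4, pos_x_3 = 5, pos_y_3 = 15, pos_z_3 = 9, pos_x_4 = 16, pos_y_4 = 14, pos_z_4 = 7, radius_4 = 1, pos_x_5 = 9, pos_y_5 = 11, pos_z_5 = 11, width_5 = 4, height_5 = 5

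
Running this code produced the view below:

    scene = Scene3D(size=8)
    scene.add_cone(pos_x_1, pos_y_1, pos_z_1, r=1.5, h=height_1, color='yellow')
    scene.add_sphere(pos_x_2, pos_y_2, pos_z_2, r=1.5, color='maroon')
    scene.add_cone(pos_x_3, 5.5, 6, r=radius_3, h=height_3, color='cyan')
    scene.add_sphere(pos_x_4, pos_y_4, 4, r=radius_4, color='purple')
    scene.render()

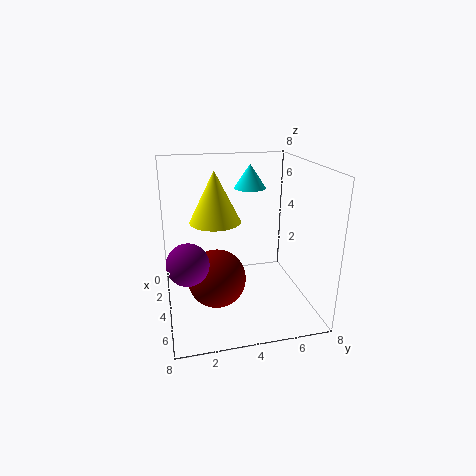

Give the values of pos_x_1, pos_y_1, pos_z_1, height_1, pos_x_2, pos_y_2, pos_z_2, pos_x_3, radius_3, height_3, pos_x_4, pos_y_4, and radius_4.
pos_x_1 = 2.5
pos_y_1 = 3
pos_z_1 = 4.5
height_1 = 3
pos_x_2 = 5.5
pos_y_2 = 2.5
pos_z_2 = 2.5
pos_x_3 = 1
radius_3 = 1
height_3 = 1.5
pos_x_4 = 6.5
pos_y_4 = 1
radius_4 = 1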